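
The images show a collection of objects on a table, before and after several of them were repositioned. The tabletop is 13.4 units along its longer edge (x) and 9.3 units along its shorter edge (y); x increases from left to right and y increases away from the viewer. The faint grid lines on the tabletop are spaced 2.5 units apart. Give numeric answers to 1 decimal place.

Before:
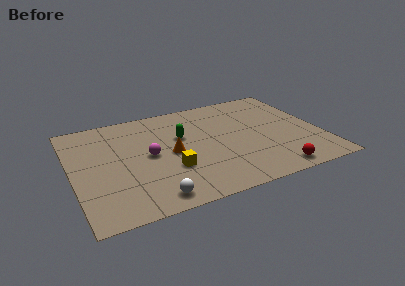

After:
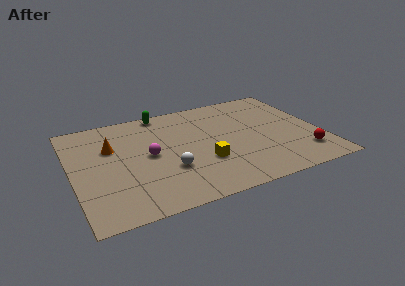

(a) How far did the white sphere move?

2.3

From (3.9, 1.1) to (5.0, 3.1), the white sphere covered √(1.1² + 2.0²) ≈ 2.3 units.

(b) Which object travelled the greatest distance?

the orange cone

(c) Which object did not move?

the magenta sphere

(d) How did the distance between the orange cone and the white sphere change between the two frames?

+0.4

They were about 3.7 units apart before and 4.1 after — 0.4 units further apart.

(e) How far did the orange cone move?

3.5

The orange cone moved from about (5.3, 4.5) to (2.2, 6.1), a distance of √(3.1² + 1.6²) ≈ 3.5.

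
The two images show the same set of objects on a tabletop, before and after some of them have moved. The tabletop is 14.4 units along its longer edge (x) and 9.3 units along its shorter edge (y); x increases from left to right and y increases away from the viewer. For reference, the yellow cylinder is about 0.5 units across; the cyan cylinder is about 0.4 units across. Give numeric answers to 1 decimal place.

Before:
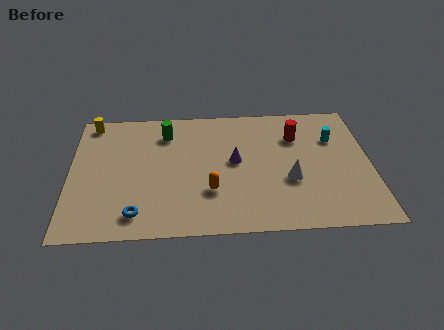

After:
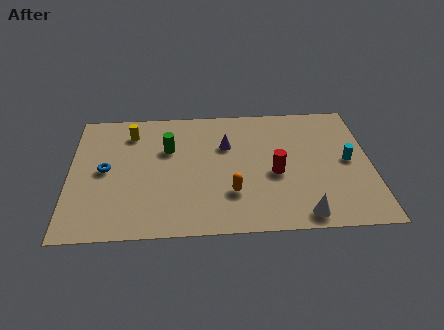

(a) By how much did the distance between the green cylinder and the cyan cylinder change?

+0.6

Before: roughly 8.1 units apart; after: 8.7. That's 0.6 units further apart.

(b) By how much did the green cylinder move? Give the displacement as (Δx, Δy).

(0.1, -1.2)

From the two frames, the green cylinder sits at roughly (4.6, 7.3) before and (4.7, 6.1) after.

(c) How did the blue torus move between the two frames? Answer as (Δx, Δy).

(-1.5, 3.2)

The blue torus was at about (3.2, 1.5) and moved to about (1.7, 4.7).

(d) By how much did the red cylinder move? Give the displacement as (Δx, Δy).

(-1.1, -2.7)

The red cylinder started near (10.9, 6.7) and ended near (9.8, 4.0).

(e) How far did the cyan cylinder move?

1.8

From (12.7, 6.4) to (13.3, 4.7), the cyan cylinder covered √(0.6² + 1.7²) ≈ 1.8 units.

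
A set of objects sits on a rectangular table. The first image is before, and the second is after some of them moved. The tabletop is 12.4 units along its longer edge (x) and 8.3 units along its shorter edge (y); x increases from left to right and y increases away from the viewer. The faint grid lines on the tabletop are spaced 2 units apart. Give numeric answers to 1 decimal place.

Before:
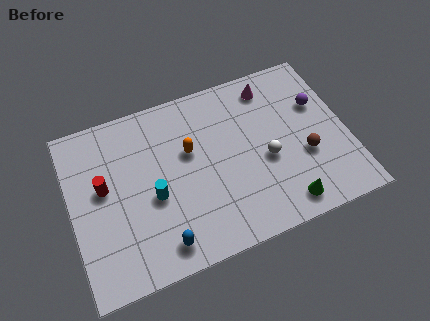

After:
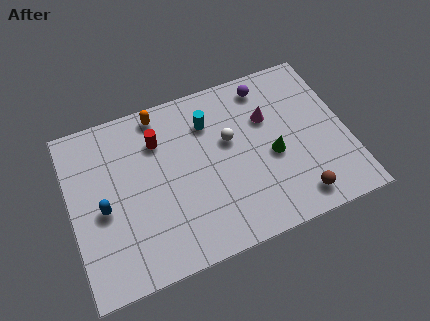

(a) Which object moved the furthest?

the cyan cylinder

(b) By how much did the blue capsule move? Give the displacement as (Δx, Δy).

(-2.3, 2.5)

From the two frames, the blue capsule sits at roughly (3.7, 1.2) before and (1.4, 3.7) after.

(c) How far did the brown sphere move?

2.0

The brown sphere was near (10.4, 3.1) before and (9.8, 1.2) after, so it travelled √(0.6² + 1.9²) ≈ 2.0 units.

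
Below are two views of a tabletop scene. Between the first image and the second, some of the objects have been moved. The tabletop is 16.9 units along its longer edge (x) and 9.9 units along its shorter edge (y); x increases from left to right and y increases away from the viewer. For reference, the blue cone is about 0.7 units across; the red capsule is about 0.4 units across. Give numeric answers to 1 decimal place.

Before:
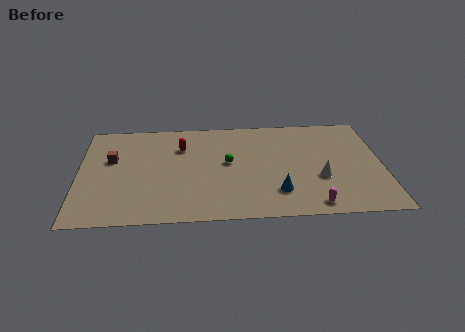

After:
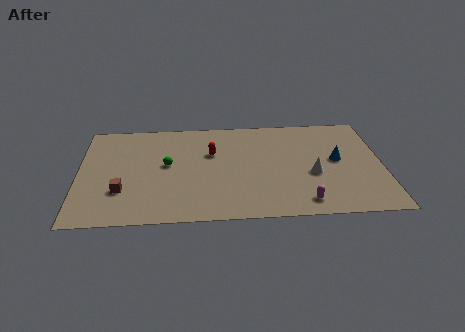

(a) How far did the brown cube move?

3.2

The brown cube moved from about (1.8, 6.1) to (2.4, 3.0), a distance of √(0.6² + 3.1²) ≈ 3.2.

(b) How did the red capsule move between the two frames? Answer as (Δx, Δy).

(1.7, -0.7)

The red capsule was at about (5.7, 7.1) and moved to about (7.4, 6.4).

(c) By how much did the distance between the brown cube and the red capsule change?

+2.0

They were about 4.0 units apart before and 6.0 after — 2.0 units further apart.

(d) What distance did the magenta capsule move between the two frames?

0.6

The magenta capsule moved from about (12.9, 1.1) to (12.4, 1.4), a distance of √(0.5² + 0.3²) ≈ 0.6.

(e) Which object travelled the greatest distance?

the blue cone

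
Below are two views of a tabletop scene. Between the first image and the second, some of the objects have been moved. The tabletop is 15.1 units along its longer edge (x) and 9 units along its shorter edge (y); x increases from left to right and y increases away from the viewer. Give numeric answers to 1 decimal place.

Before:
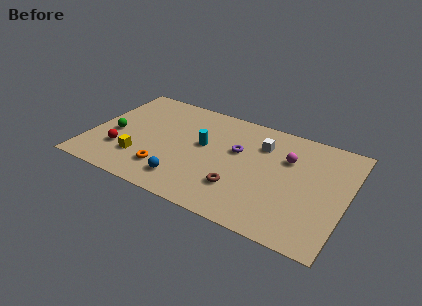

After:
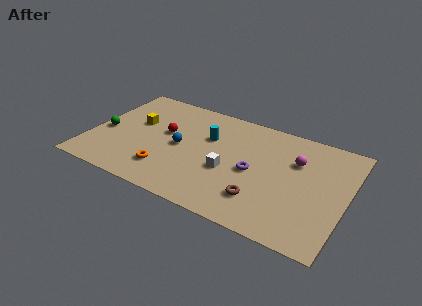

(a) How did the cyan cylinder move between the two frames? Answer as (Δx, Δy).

(0.2, 0.8)

The cyan cylinder started near (6.6, 5.1) and ended near (6.8, 5.9).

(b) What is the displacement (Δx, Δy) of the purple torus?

(1.1, -1.3)

The purple torus started near (8.6, 5.5) and ended near (9.7, 4.2).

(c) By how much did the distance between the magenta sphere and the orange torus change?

+0.4

Before: roughly 7.8 units apart; after: 8.2. That's 0.4 units further apart.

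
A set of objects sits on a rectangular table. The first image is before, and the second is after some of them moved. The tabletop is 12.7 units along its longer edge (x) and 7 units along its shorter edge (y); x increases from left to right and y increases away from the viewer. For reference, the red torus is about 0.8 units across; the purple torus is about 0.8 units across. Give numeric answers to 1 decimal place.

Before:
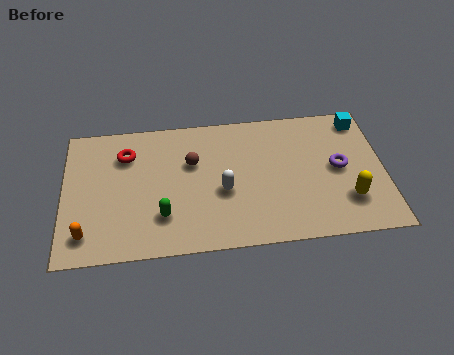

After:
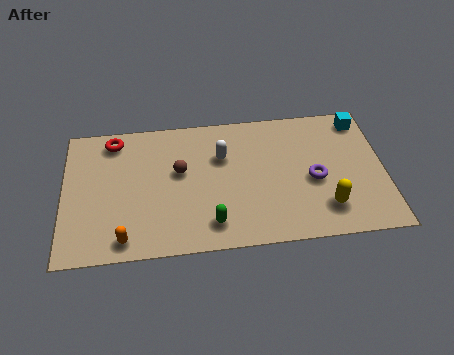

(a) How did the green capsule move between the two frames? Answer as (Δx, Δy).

(1.9, -0.6)

The green capsule was at about (3.9, 1.9) and moved to about (5.8, 1.3).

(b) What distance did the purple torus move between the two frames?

1.1

The purple torus moved from about (10.9, 3.6) to (9.9, 3.1), a distance of √(1.0² + 0.5²) ≈ 1.1.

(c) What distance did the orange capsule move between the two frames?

1.6

The orange capsule was near (0.9, 1.3) before and (2.4, 0.9) after, so it travelled √(1.5² + 0.4²) ≈ 1.6 units.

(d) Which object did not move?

the cyan cube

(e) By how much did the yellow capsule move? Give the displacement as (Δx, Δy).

(-0.9, -0.3)

From the two frames, the yellow capsule sits at roughly (11.2, 1.9) before and (10.3, 1.6) after.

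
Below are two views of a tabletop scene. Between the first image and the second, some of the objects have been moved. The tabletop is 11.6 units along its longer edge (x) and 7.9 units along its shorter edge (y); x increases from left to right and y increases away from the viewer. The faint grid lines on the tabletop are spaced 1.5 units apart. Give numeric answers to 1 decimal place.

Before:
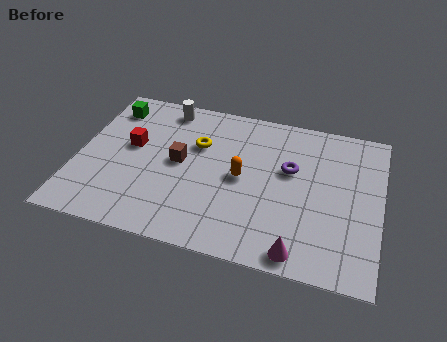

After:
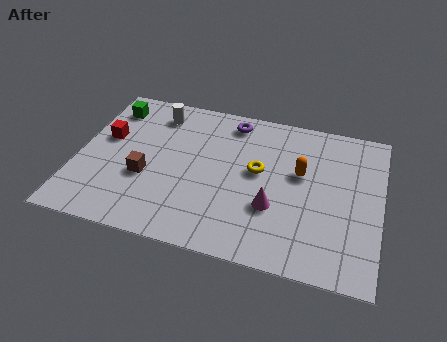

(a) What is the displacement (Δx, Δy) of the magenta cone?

(-1.1, 1.9)

The magenta cone was at about (8.7, 0.8) and moved to about (7.6, 2.7).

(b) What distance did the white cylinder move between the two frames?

0.5

From (3.1, 6.9) to (2.8, 6.5), the white cylinder covered √(0.3² + 0.4²) ≈ 0.5 units.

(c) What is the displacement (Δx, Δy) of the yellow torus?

(2.4, -0.8)

From the two frames, the yellow torus sits at roughly (4.5, 5.2) before and (6.9, 4.4) after.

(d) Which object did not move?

the green cube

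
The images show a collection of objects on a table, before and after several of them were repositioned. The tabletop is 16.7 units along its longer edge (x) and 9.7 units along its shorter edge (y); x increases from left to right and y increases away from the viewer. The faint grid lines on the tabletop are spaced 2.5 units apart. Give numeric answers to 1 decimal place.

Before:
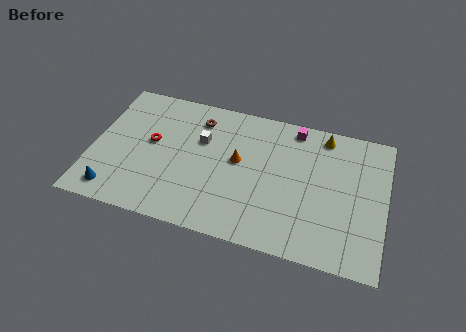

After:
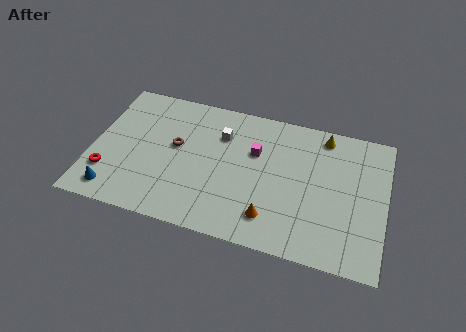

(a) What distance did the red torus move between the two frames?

3.6

From (3.3, 5.4) to (1.0, 2.6), the red torus covered √(2.3² + 2.8²) ≈ 3.6 units.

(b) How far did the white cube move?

1.3

The white cube moved from about (6.1, 6.3) to (7.2, 7.0), a distance of √(1.1² + 0.7²) ≈ 1.3.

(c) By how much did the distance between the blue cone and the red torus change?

-3.1

Before: roughly 4.4 units apart; after: 1.3. That's 3.1 units closer together.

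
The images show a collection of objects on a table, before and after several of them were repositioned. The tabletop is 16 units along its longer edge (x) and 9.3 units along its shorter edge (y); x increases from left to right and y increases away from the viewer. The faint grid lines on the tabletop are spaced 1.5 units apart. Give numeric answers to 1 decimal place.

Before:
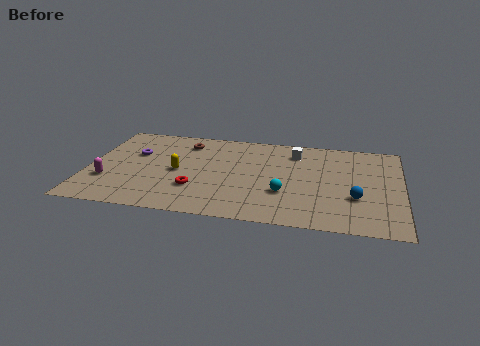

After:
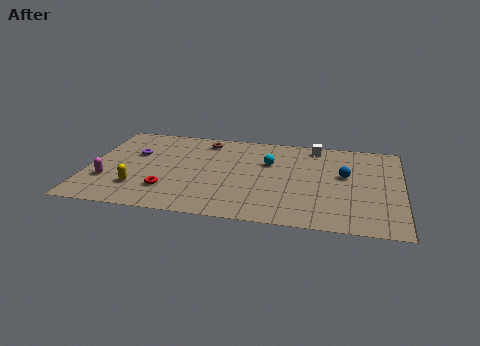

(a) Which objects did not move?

the purple torus and the magenta capsule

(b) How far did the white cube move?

1.3

The white cube moved from about (10.5, 7.4) to (11.5, 8.2), a distance of √(1.0² + 0.8²) ≈ 1.3.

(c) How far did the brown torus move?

1.1

The brown torus moved from about (4.8, 7.5) to (5.8, 7.9), a distance of √(1.0² + 0.4²) ≈ 1.1.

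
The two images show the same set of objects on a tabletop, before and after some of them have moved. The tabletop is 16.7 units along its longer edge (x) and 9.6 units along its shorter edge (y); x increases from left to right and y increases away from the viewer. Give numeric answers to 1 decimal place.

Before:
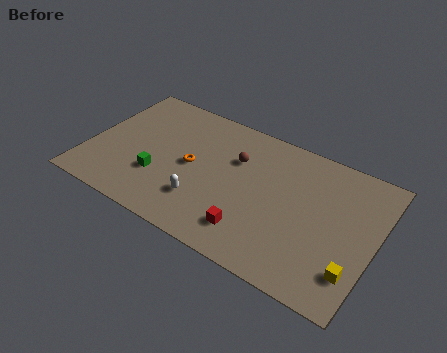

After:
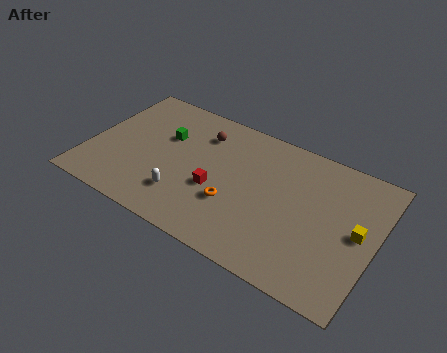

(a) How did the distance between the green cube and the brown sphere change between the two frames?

-3.0

The distance was about 5.3 in the first image and 2.3 in the second, so they moved 3.0 units closer together.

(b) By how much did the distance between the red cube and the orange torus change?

-3.7

The distance was about 4.9 in the first image and 1.2 in the second, so they moved 3.7 units closer together.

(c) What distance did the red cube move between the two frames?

3.0

The red cube was near (10.0, 2.0) before and (7.6, 3.8) after, so it travelled √(2.4² + 1.8²) ≈ 3.0 units.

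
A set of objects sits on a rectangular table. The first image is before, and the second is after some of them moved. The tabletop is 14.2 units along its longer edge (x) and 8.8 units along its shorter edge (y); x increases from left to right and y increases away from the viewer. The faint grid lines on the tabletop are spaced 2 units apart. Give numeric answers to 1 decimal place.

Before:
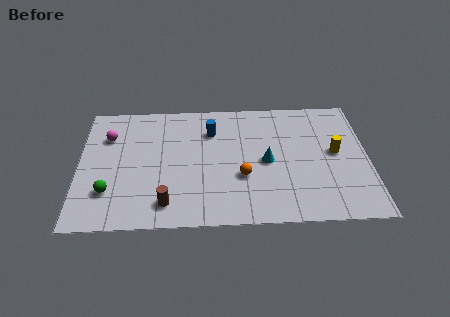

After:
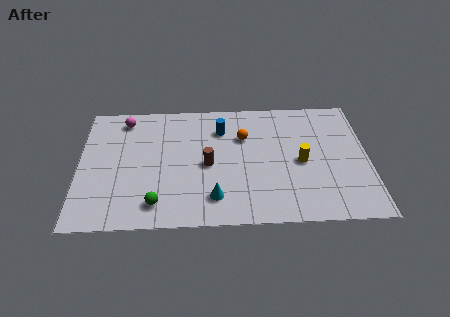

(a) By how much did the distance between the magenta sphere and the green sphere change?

+2.3

The distance was about 3.9 in the first image and 6.2 in the second, so they moved 2.3 units further apart.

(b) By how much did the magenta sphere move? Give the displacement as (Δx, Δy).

(0.8, 1.2)

The magenta sphere started near (1.4, 6.3) and ended near (2.2, 7.5).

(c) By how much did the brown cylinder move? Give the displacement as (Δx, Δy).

(2.0, 2.6)

The brown cylinder started near (4.3, 1.5) and ended near (6.3, 4.1).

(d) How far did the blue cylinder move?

0.5

The blue cylinder moved from about (6.5, 6.5) to (7.0, 6.6), a distance of √(0.5² + 0.1²) ≈ 0.5.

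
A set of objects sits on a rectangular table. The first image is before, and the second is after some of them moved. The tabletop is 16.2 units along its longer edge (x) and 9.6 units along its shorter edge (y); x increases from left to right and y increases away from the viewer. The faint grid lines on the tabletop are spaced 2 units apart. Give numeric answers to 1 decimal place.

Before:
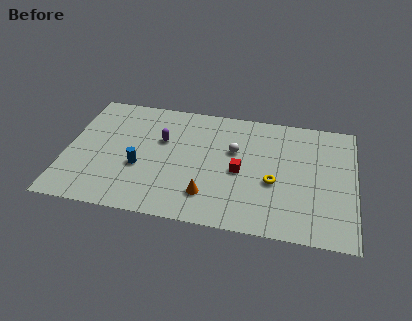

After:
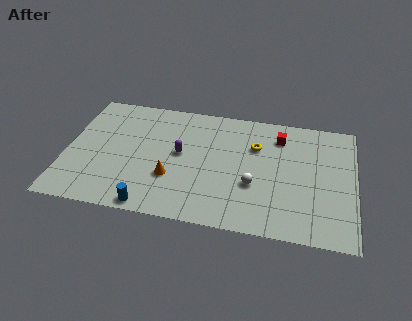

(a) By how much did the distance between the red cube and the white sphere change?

+2.7

They were about 1.6 units apart before and 4.3 after — 2.7 units further apart.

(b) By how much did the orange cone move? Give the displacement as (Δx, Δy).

(-2.1, 1.0)

From the two frames, the orange cone sits at roughly (8.1, 2.2) before and (6.0, 3.2) after.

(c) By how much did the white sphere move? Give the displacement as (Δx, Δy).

(1.2, -2.5)

The white sphere started near (9.4, 6.0) and ended near (10.6, 3.5).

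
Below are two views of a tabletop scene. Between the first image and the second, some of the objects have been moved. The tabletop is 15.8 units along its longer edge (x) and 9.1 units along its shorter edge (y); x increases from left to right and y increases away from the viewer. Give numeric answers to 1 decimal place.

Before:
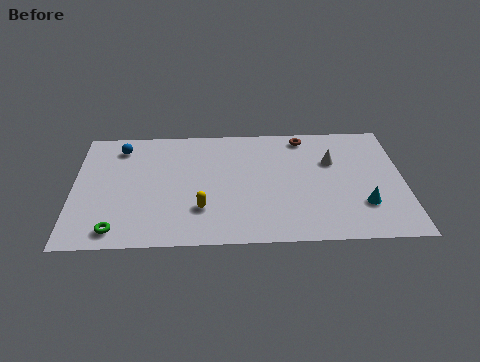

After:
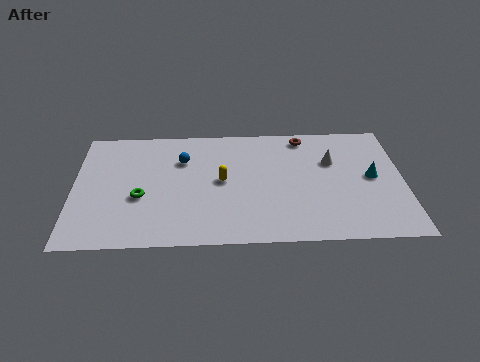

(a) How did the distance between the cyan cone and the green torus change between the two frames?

-0.6

The distance was about 11.8 in the first image and 11.2 in the second, so they moved 0.6 units closer together.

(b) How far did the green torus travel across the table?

2.6

From (2.1, 1.2) to (3.2, 3.6), the green torus covered √(1.1² + 2.4²) ≈ 2.6 units.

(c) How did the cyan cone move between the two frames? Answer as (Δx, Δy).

(0.5, 2.1)

The cyan cone was at about (13.8, 2.6) and moved to about (14.3, 4.7).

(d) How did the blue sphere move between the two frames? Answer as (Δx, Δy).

(3.0, -1.1)

From the two frames, the blue sphere sits at roughly (2.2, 7.5) before and (5.2, 6.4) after.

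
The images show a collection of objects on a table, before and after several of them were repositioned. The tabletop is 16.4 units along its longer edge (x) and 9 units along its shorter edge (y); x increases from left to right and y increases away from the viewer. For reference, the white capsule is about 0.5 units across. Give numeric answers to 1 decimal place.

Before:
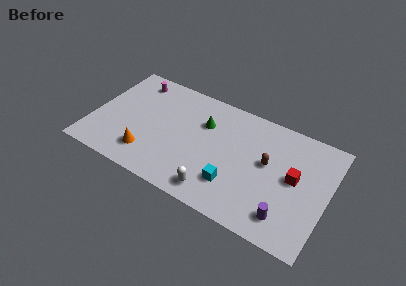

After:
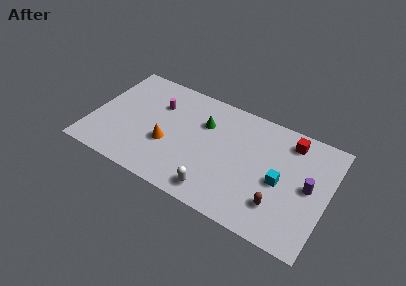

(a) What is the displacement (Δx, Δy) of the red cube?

(-0.6, 2.7)

The red cube was at about (14.1, 4.8) and moved to about (13.5, 7.5).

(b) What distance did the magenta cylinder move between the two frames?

2.3

The magenta cylinder was near (2.4, 7.6) before and (4.3, 6.3) after, so it travelled √(1.9² + 1.3²) ≈ 2.3 units.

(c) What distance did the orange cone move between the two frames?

1.8

The orange cone was near (4.2, 2.0) before and (5.4, 3.4) after, so it travelled √(1.2² + 1.4²) ≈ 1.8 units.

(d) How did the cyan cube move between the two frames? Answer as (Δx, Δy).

(3.0, 1.7)

The cyan cube started near (10.2, 2.4) and ended near (13.2, 4.1).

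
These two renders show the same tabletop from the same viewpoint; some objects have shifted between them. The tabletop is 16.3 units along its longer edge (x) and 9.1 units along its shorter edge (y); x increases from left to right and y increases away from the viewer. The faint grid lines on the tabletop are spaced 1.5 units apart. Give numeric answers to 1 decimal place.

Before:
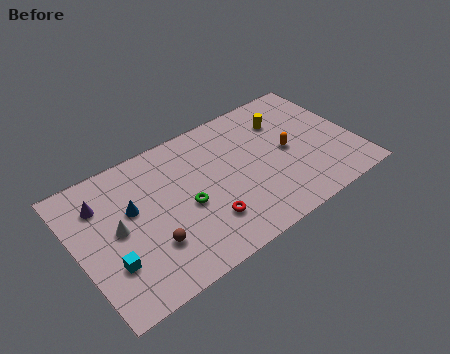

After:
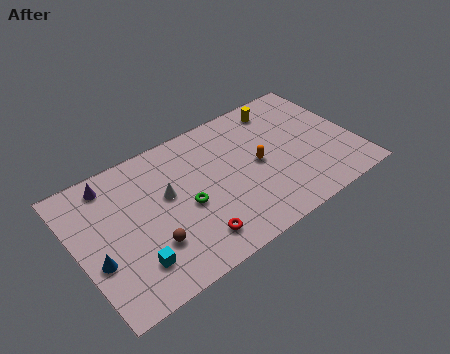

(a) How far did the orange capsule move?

1.8

The orange capsule was near (12.4, 4.5) before and (10.6, 4.5) after, so it travelled √(1.8² + 0.0²) ≈ 1.8 units.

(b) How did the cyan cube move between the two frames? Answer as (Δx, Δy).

(1.2, -0.7)

From the two frames, the cyan cube sits at roughly (1.6, 2.8) before and (2.8, 2.1) after.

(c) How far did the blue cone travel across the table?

3.2

The blue cone was near (3.3, 5.5) before and (0.9, 3.4) after, so it travelled √(2.4² + 2.1²) ≈ 3.2 units.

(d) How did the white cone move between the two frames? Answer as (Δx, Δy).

(3.0, 0.6)

The white cone was at about (2.3, 4.7) and moved to about (5.3, 5.3).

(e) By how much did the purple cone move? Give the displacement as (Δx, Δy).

(0.7, 1.0)

The purple cone started near (1.7, 6.8) and ended near (2.4, 7.8).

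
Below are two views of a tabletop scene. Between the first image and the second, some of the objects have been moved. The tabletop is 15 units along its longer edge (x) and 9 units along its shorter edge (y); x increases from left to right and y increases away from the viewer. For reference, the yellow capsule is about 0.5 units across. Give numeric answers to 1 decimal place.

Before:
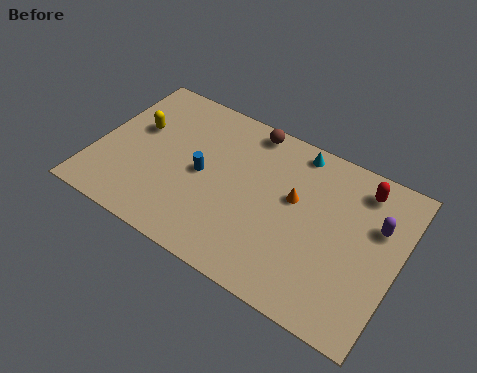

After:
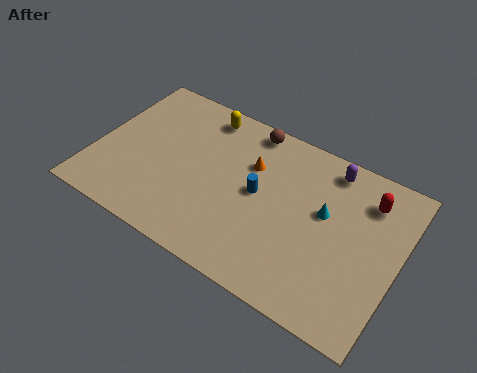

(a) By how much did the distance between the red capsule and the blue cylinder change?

-2.5

They were about 8.1 units apart before and 5.6 after — 2.5 units closer together.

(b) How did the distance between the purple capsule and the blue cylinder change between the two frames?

-4.2

Before: roughly 8.6 units apart; after: 4.4. That's 4.2 units closer together.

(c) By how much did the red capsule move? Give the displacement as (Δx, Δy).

(0.4, -0.5)

From the two frames, the red capsule sits at roughly (12.8, 7.5) before and (13.2, 7.0) after.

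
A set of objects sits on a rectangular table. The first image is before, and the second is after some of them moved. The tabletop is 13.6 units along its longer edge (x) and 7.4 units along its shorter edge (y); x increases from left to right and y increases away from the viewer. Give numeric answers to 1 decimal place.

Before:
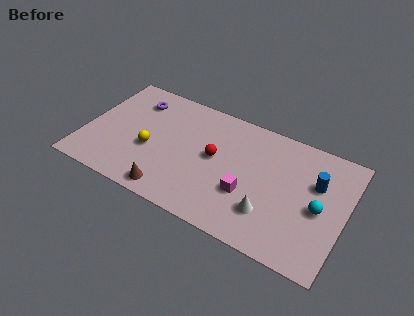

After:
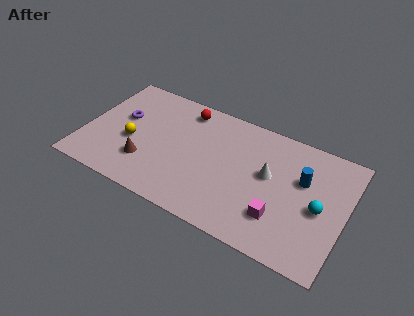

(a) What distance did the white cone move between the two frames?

2.2

The white cone moved from about (9.9, 2.0) to (9.6, 4.2), a distance of √(0.3² + 2.2²) ≈ 2.2.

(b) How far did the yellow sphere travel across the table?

1.0

From (3.5, 3.0) to (2.5, 3.1), the yellow sphere covered √(1.0² + 0.1²) ≈ 1.0 units.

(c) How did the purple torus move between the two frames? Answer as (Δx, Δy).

(-0.5, -1.4)

From the two frames, the purple torus sits at roughly (2.3, 5.8) before and (1.8, 4.4) after.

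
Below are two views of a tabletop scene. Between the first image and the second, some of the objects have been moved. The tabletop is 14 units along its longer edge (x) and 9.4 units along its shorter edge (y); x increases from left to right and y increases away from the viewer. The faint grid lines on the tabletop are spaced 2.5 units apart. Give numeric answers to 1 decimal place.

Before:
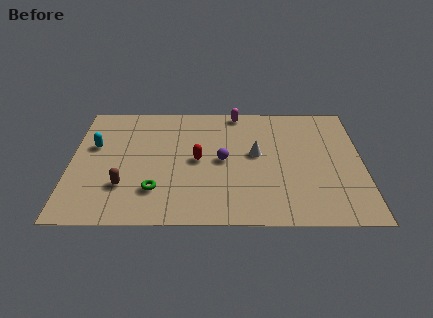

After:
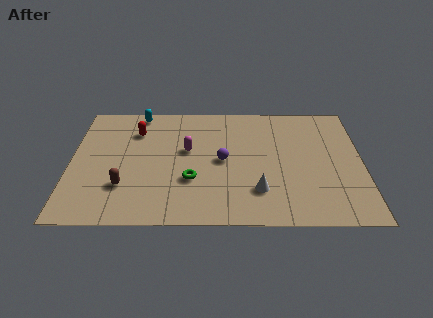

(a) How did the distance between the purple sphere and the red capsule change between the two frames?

+3.6

The distance was about 1.2 in the first image and 4.8 in the second, so they moved 3.6 units further apart.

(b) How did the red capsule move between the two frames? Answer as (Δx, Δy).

(-3.0, 2.3)

The red capsule started near (6.1, 4.7) and ended near (3.1, 7.0).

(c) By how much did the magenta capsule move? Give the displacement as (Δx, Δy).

(-2.4, -3.1)

The magenta capsule was at about (8.0, 8.6) and moved to about (5.6, 5.5).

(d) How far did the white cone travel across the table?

2.8

The white cone was near (8.9, 5.2) before and (9.0, 2.4) after, so it travelled √(0.1² + 2.8²) ≈ 2.8 units.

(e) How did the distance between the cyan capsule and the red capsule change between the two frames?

-3.6

Before: roughly 5.1 units apart; after: 1.5. That's 3.6 units closer together.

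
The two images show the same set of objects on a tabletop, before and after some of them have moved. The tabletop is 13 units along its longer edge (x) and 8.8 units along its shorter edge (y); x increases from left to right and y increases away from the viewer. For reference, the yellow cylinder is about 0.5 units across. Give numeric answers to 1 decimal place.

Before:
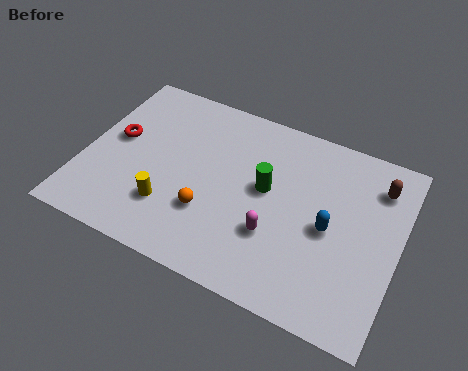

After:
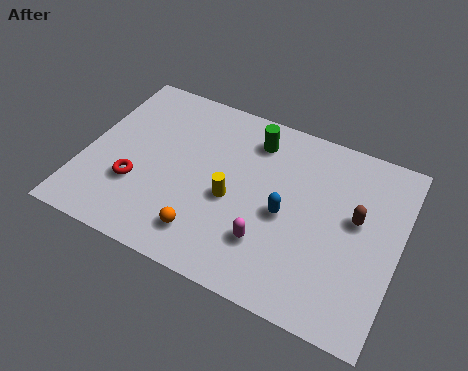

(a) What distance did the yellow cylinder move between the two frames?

2.8

From (3.8, 2.4) to (6.2, 3.8), the yellow cylinder covered √(2.4² + 1.4²) ≈ 2.8 units.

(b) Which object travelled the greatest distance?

the yellow cylinder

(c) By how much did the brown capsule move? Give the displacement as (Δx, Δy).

(-0.7, -1.9)

The brown capsule started near (11.9, 6.9) and ended near (11.2, 5.0).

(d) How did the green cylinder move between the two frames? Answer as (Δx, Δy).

(-0.8, 2.2)

The green cylinder was at about (7.5, 4.9) and moved to about (6.7, 7.1).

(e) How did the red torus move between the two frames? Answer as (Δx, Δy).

(1.1, -2.0)

The red torus was at about (1.2, 4.9) and moved to about (2.3, 2.9).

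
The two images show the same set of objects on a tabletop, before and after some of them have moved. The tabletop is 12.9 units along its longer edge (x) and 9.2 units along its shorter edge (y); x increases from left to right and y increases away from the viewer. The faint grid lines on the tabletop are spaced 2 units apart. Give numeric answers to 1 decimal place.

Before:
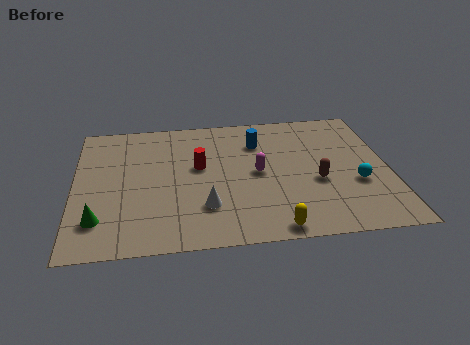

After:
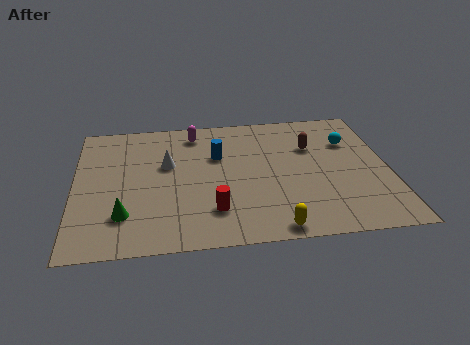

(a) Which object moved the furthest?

the magenta capsule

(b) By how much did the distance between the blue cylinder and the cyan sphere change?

+0.3

Before: roughly 5.2 units apart; after: 5.5. That's 0.3 units further apart.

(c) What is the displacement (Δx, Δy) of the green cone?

(1.0, 0.2)

From the two frames, the green cone sits at roughly (1.0, 2.1) before and (2.0, 2.3) after.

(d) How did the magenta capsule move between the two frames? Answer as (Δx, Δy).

(-2.5, 3.2)

From the two frames, the magenta capsule sits at roughly (7.5, 4.6) before and (5.0, 7.8) after.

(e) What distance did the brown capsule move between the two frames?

2.5

The brown capsule was near (9.9, 3.7) before and (9.8, 6.2) after, so it travelled √(0.1² + 2.5²) ≈ 2.5 units.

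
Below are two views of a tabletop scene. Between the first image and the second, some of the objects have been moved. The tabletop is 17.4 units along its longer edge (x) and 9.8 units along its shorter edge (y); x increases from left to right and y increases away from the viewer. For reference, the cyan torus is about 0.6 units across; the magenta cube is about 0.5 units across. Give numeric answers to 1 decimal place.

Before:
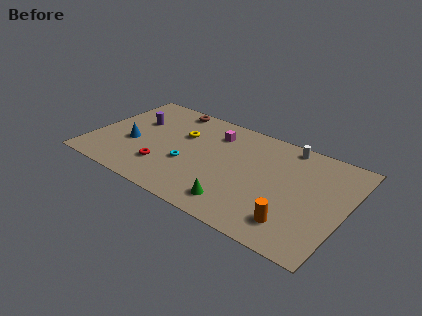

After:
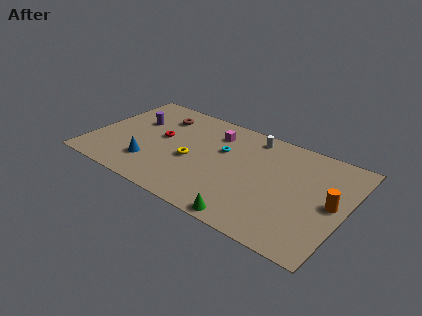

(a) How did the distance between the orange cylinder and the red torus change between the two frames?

+2.8

The distance was about 9.1 in the first image and 11.9 in the second, so they moved 2.8 units further apart.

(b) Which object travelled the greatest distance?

the orange cylinder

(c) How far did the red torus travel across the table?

2.9

From (5.3, 2.6) to (4.6, 5.4), the red torus covered √(0.7² + 2.8²) ≈ 2.9 units.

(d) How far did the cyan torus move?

3.2

The cyan torus moved from about (6.8, 3.7) to (8.8, 6.2), a distance of √(2.0² + 2.5²) ≈ 3.2.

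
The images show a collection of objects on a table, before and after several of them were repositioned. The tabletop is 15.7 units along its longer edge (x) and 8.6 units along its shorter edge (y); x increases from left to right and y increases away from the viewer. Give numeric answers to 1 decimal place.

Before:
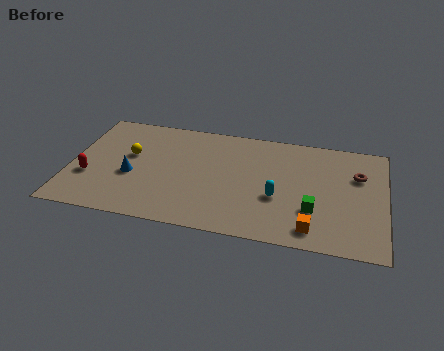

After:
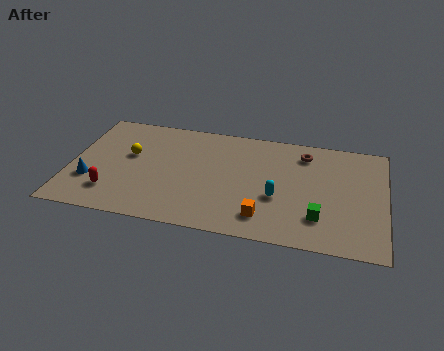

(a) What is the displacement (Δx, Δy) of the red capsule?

(1.2, -1.0)

The red capsule started near (1.0, 3.0) and ended near (2.2, 2.0).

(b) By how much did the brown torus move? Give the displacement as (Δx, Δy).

(-2.7, 1.2)

The brown torus started near (14.3, 5.8) and ended near (11.6, 7.0).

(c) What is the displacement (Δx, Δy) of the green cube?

(0.3, -0.5)

The green cube started near (12.2, 2.7) and ended near (12.5, 2.2).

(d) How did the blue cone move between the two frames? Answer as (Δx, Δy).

(-2.0, -0.8)

From the two frames, the blue cone sits at roughly (3.1, 3.5) before and (1.1, 2.7) after.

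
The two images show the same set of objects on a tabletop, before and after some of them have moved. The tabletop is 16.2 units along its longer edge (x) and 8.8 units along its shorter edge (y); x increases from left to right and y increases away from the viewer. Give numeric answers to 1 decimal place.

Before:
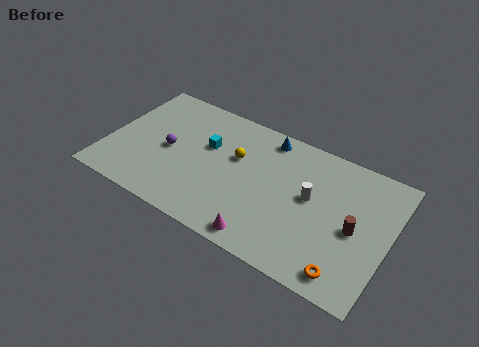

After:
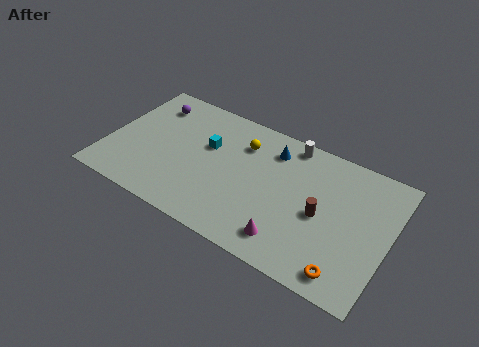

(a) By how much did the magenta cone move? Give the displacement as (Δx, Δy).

(1.3, 0.6)

The magenta cone started near (9.6, 1.0) and ended near (10.9, 1.6).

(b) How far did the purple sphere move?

3.2

The purple sphere was near (3.5, 4.2) before and (2.0, 7.0) after, so it travelled √(1.5² + 2.8²) ≈ 3.2 units.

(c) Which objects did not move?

the cyan cube and the orange torus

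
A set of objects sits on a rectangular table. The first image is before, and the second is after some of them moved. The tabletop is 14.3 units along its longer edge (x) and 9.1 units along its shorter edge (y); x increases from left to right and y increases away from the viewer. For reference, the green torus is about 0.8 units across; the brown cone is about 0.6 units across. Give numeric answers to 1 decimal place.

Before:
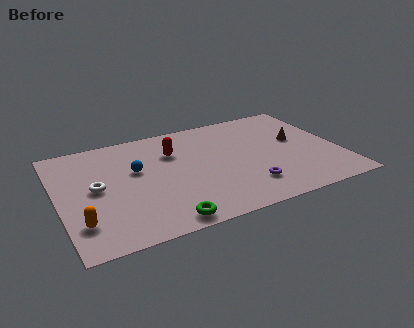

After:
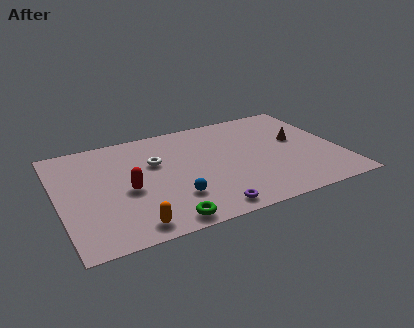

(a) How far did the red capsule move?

3.5

The red capsule moved from about (6.0, 6.4) to (3.4, 4.0), a distance of √(2.6² + 2.4²) ≈ 3.5.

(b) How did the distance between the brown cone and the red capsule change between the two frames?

+2.6

Before: roughly 6.4 units apart; after: 9.0. That's 2.6 units further apart.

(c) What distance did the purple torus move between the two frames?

2.5

The purple torus was near (9.3, 2.1) before and (7.1, 1.0) after, so it travelled √(2.2² + 1.1²) ≈ 2.5 units.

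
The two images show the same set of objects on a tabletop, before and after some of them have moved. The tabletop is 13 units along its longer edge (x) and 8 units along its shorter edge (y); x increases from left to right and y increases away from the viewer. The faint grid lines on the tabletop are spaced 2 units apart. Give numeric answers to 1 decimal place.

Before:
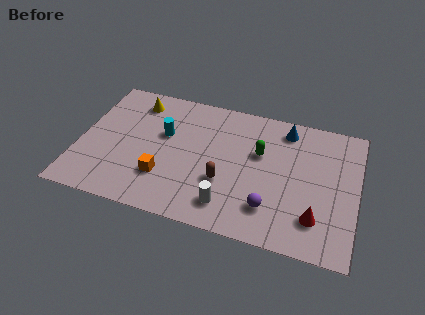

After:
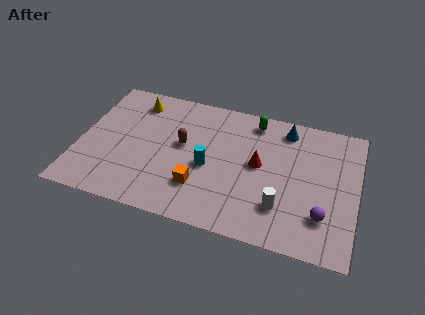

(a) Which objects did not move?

the yellow cone and the blue cone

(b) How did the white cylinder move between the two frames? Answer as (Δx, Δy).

(2.4, 0.6)

From the two frames, the white cylinder sits at roughly (7.2, 1.5) before and (9.6, 2.1) after.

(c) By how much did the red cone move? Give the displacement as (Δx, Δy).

(-2.8, 2.4)

The red cone started near (11.2, 1.9) and ended near (8.4, 4.3).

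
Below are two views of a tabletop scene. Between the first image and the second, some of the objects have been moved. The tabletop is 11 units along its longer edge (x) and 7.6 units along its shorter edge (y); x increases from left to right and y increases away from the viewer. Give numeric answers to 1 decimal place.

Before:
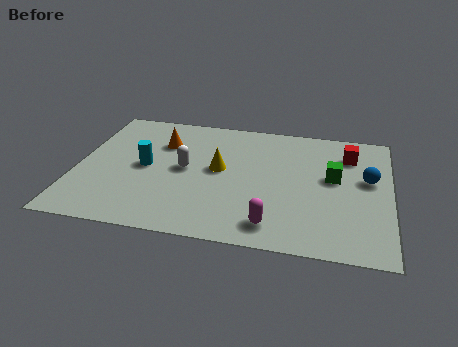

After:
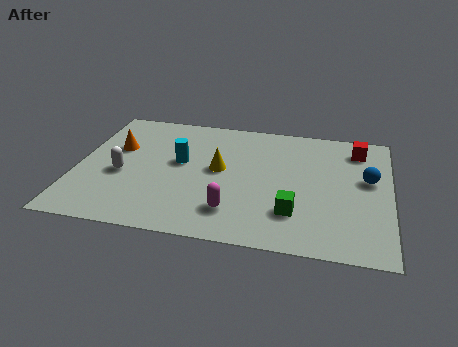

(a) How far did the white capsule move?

2.3

The white capsule moved from about (3.8, 3.9) to (1.6, 3.2), a distance of √(2.2² + 0.7²) ≈ 2.3.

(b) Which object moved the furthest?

the green cube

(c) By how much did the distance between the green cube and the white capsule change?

+1.0

Before: roughly 5.2 units apart; after: 6.2. That's 1.0 units further apart.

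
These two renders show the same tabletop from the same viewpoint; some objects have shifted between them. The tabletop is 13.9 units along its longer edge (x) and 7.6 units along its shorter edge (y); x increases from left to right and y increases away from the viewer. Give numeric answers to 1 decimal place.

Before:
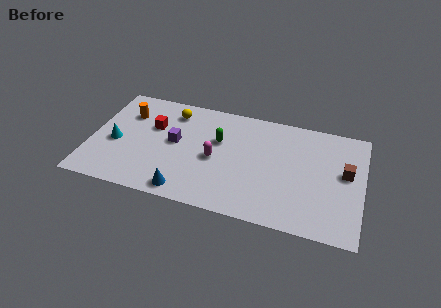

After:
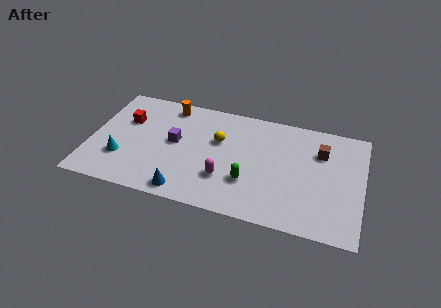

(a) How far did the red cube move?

1.4

The red cube was near (3.1, 4.9) before and (1.7, 5.0) after, so it travelled √(1.4² + 0.1²) ≈ 1.4 units.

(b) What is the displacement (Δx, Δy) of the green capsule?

(1.7, -2.4)

From the two frames, the green capsule sits at roughly (6.5, 4.8) before and (8.2, 2.4) after.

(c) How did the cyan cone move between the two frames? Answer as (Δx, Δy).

(0.4, -1.0)

The cyan cone was at about (1.3, 3.3) and moved to about (1.7, 2.3).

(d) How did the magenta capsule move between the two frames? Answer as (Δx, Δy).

(0.6, -1.2)

The magenta capsule was at about (6.4, 3.5) and moved to about (7.0, 2.3).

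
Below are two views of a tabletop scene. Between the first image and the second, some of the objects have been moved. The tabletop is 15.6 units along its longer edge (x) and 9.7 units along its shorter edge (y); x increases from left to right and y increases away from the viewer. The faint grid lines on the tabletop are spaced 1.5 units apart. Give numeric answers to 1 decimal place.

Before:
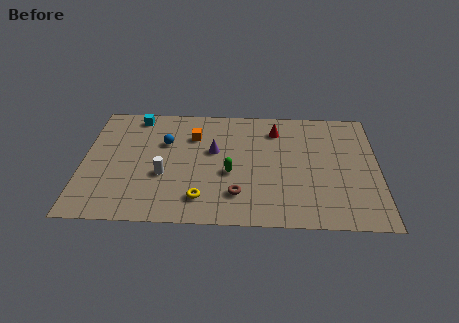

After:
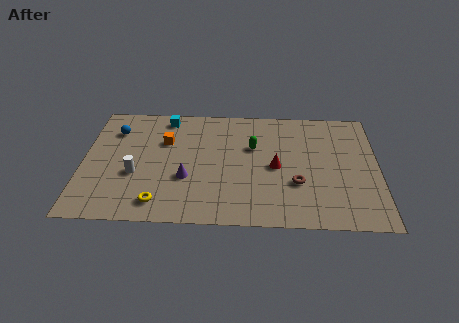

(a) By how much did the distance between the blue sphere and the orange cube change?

+1.2

The distance was about 1.6 in the first image and 2.8 in the second, so they moved 1.2 units further apart.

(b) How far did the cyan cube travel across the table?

1.6

The cyan cube was near (2.7, 8.6) before and (4.3, 8.5) after, so it travelled √(1.6² + 0.1²) ≈ 1.6 units.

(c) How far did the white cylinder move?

1.5

The white cylinder was near (4.3, 3.7) before and (2.8, 3.7) after, so it travelled √(1.5² + 0.0²) ≈ 1.5 units.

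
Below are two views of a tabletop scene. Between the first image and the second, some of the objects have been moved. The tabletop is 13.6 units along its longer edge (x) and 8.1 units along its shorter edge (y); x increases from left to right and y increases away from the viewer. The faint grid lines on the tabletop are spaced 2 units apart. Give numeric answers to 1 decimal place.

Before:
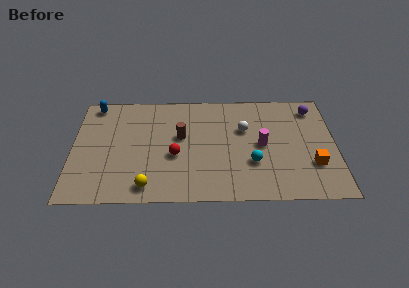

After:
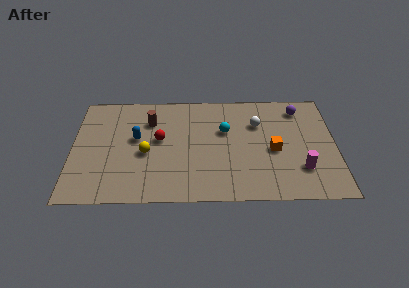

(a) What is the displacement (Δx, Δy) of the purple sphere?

(-0.7, 0.0)

The purple sphere started near (12.5, 6.7) and ended near (11.8, 6.7).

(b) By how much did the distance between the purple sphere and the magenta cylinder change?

+0.7

The distance was about 3.8 in the first image and 4.5 in the second, so they moved 0.7 units further apart.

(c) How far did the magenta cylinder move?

2.7

The magenta cylinder moved from about (9.8, 4.0) to (11.8, 2.2), a distance of √(2.0² + 1.8²) ≈ 2.7.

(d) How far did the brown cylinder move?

2.0

The brown cylinder was near (5.6, 4.7) before and (4.0, 5.9) after, so it travelled √(1.6² + 1.2²) ≈ 2.0 units.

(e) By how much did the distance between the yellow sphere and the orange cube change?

-2.0

They were about 8.6 units apart before and 6.6 after — 2.0 units closer together.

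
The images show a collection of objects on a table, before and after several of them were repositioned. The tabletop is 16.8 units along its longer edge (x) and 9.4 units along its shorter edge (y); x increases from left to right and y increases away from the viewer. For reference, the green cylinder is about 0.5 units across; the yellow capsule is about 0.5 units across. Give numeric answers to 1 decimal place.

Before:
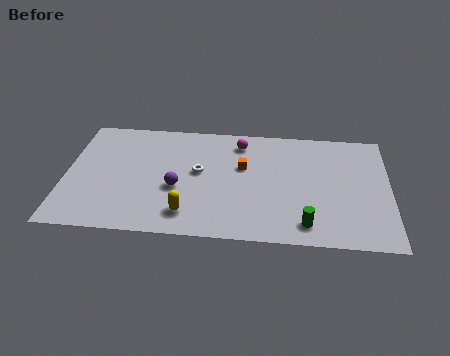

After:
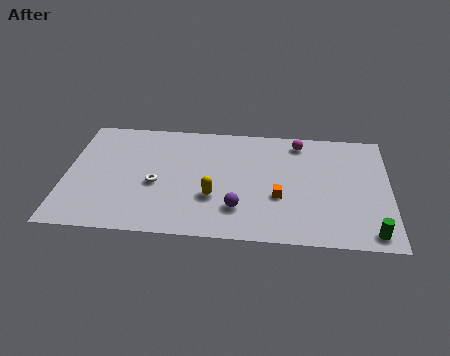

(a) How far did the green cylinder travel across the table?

3.3

From (12.5, 1.5) to (15.8, 1.1), the green cylinder covered √(3.3² + 0.4²) ≈ 3.3 units.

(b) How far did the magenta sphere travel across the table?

3.1

From (9.0, 7.8) to (12.1, 8.1), the magenta sphere covered √(3.1² + 0.3²) ≈ 3.1 units.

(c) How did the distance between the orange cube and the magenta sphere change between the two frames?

+2.7

Before: roughly 2.0 units apart; after: 4.7. That's 2.7 units further apart.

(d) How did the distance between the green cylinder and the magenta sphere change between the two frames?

+0.7

The distance was about 7.2 in the first image and 7.9 in the second, so they moved 0.7 units further apart.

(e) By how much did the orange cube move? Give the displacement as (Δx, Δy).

(1.9, -2.3)

The orange cube was at about (9.2, 5.8) and moved to about (11.1, 3.5).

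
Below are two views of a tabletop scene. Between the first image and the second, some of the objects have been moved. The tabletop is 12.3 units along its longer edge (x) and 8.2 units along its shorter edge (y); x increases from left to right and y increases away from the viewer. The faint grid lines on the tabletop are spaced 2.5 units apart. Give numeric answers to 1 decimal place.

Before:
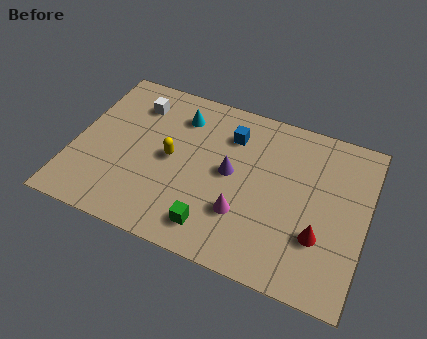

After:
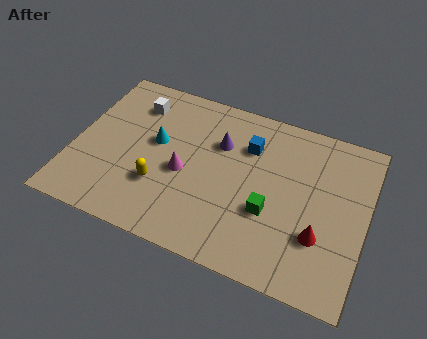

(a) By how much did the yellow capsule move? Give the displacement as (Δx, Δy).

(-0.3, -1.5)

The yellow capsule started near (4.1, 4.1) and ended near (3.8, 2.6).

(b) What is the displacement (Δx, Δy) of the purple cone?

(-0.6, 1.3)

The purple cone started near (6.6, 4.3) and ended near (6.0, 5.6).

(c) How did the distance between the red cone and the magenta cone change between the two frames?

+2.7

They were about 3.2 units apart before and 5.9 after — 2.7 units further apart.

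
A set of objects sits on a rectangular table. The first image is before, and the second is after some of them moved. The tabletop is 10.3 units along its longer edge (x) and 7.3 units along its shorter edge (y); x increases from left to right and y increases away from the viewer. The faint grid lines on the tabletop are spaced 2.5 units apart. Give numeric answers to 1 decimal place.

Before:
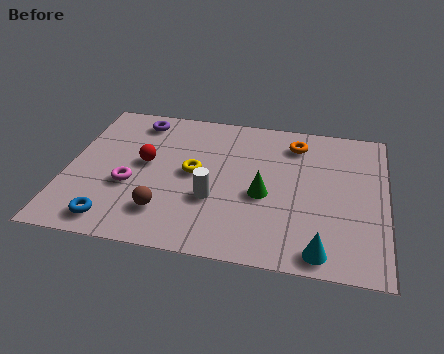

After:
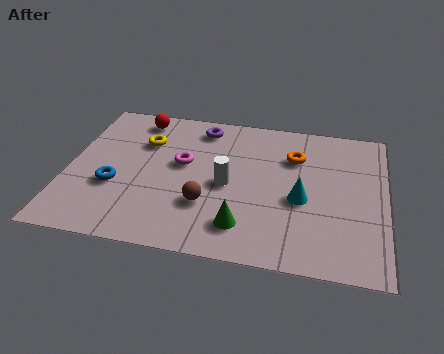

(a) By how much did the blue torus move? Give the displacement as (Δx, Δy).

(-0.1, 1.7)

The blue torus was at about (1.7, 1.0) and moved to about (1.6, 2.7).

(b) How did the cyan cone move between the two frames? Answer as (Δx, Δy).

(-0.7, 2.3)

The cyan cone started near (8.3, 0.8) and ended near (7.6, 3.1).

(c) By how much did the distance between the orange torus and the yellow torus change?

+1.1

The distance was about 3.8 in the first image and 4.9 in the second, so they moved 1.1 units further apart.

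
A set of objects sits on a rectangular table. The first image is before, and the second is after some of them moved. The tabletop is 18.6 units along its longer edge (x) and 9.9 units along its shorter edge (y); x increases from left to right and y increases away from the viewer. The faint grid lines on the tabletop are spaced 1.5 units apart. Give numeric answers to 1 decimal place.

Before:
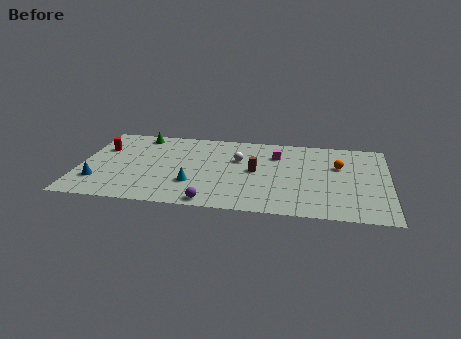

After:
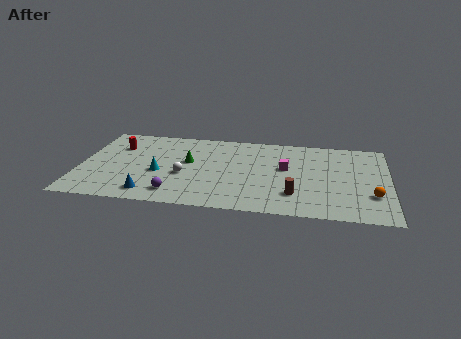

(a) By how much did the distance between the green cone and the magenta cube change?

-2.6

They were about 8.5 units apart before and 5.9 after — 2.6 units closer together.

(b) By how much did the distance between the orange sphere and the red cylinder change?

+1.6

The distance was about 14.4 in the first image and 16.0 in the second, so they moved 1.6 units further apart.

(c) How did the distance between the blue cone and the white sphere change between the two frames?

-6.0

They were about 9.1 units apart before and 3.1 after — 6.0 units closer together.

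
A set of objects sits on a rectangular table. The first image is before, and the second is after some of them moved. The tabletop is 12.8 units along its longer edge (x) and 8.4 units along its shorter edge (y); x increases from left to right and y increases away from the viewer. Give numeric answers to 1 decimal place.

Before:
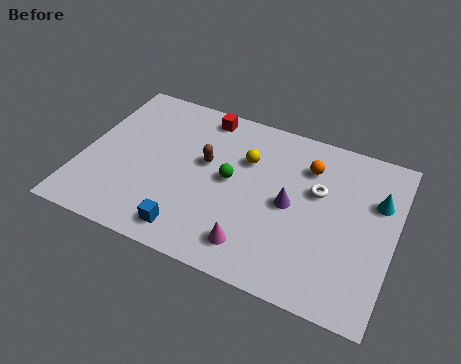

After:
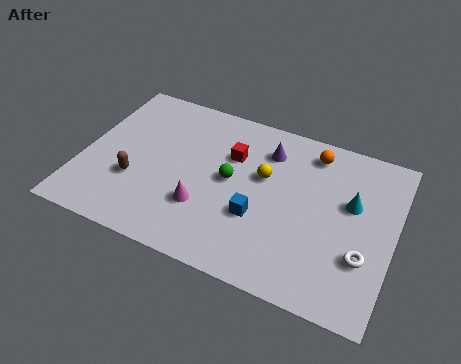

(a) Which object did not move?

the green sphere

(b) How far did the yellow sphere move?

1.0

The yellow sphere moved from about (6.6, 5.7) to (7.4, 5.1), a distance of √(0.8² + 0.6²) ≈ 1.0.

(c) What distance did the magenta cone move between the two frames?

2.5

The magenta cone moved from about (7.4, 1.5) to (5.2, 2.6), a distance of √(2.2² + 1.1²) ≈ 2.5.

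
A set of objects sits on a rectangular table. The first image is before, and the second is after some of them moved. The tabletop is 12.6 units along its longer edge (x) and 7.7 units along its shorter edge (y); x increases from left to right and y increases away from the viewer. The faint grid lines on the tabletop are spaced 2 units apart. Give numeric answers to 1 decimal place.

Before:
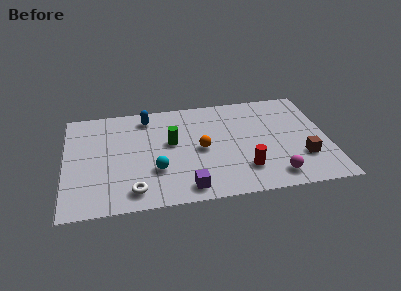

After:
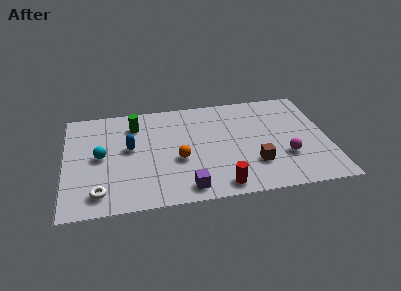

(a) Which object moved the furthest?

the cyan sphere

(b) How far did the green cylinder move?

2.3

The green cylinder was near (5.1, 4.4) before and (3.4, 6.0) after, so it travelled √(1.7² + 1.6²) ≈ 2.3 units.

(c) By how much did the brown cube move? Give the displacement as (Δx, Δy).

(-2.3, -0.1)

The brown cube was at about (11.3, 2.3) and moved to about (9.0, 2.2).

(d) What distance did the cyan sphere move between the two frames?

3.0

From (4.3, 2.5) to (1.7, 3.9), the cyan sphere covered √(2.6² + 1.4²) ≈ 3.0 units.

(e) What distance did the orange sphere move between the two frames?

1.3

From (6.5, 3.7) to (5.4, 3.1), the orange sphere covered √(1.1² + 0.6²) ≈ 1.3 units.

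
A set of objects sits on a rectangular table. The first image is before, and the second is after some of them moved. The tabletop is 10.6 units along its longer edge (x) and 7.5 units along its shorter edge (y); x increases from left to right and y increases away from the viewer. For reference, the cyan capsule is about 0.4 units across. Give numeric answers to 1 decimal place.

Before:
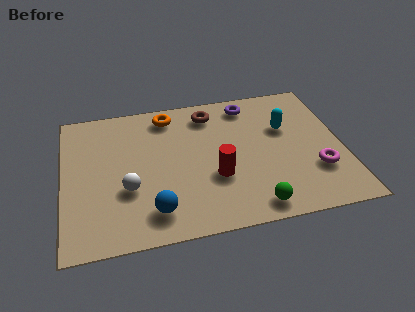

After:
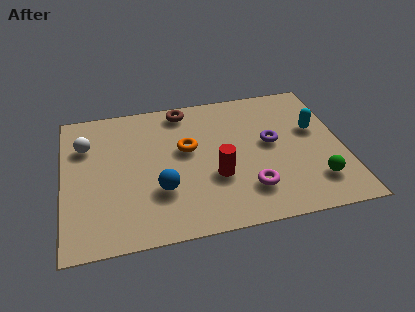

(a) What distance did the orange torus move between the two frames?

2.1

From (4.1, 6.4) to (4.7, 4.4), the orange torus covered √(0.6² + 2.0²) ≈ 2.1 units.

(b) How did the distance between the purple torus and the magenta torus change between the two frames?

-2.2

They were about 4.7 units apart before and 2.5 after — 2.2 units closer together.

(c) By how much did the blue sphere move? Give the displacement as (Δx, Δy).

(0.3, 1.0)

From the two frames, the blue sphere sits at roughly (3.3, 1.4) before and (3.6, 2.4) after.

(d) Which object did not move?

the red cylinder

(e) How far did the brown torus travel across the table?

1.1

The brown torus was near (5.7, 6.2) before and (4.7, 6.6) after, so it travelled √(1.0² + 0.4²) ≈ 1.1 units.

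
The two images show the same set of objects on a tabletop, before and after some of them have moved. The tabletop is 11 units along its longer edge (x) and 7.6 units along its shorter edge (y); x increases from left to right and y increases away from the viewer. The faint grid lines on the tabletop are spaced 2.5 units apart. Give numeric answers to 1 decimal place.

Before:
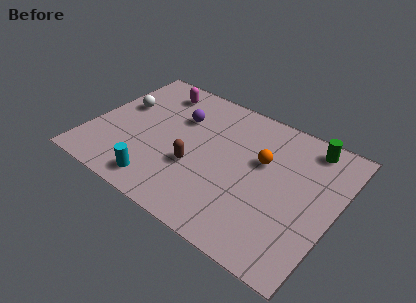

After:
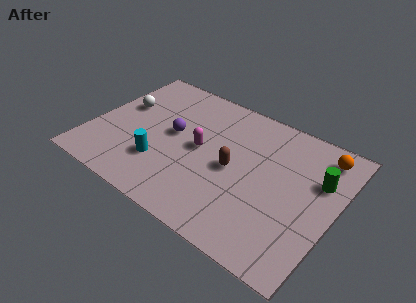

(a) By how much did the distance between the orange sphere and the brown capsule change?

+1.2

They were about 3.3 units apart before and 4.5 after — 1.2 units further apart.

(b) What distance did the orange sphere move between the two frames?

2.9

The orange sphere moved from about (7.6, 4.7) to (10.0, 6.4), a distance of √(2.4² + 1.7²) ≈ 2.9.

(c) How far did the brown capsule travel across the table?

1.8

The brown capsule was near (4.9, 2.8) before and (6.5, 3.6) after, so it travelled √(1.6² + 0.8²) ≈ 1.8 units.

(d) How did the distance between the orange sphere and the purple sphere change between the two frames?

+2.9

The distance was about 3.9 in the first image and 6.8 in the second, so they moved 2.9 units further apart.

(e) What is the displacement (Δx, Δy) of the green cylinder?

(0.7, -1.6)

From the two frames, the green cylinder sits at roughly (9.4, 6.6) before and (10.1, 5.0) after.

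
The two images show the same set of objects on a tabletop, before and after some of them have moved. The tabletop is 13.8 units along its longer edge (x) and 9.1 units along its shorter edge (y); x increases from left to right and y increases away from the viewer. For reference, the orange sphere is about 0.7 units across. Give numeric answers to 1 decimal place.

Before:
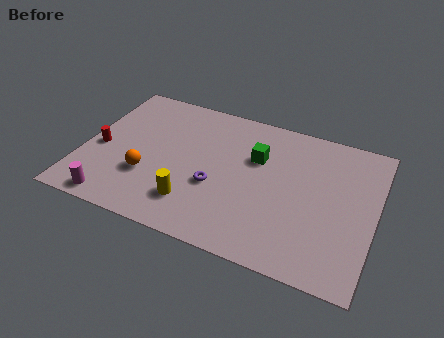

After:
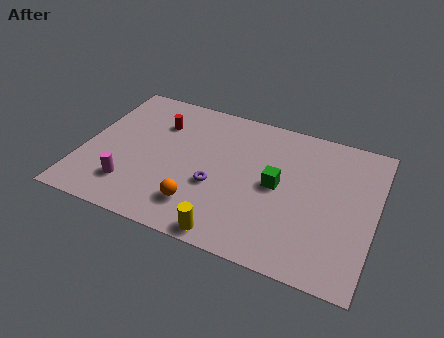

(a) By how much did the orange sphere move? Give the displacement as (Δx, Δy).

(2.6, -1.0)

The orange sphere was at about (3.2, 3.0) and moved to about (5.8, 2.0).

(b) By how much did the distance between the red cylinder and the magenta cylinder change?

+1.3

Before: roughly 3.3 units apart; after: 4.6. That's 1.3 units further apart.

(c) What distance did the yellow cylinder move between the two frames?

2.3

From (5.5, 2.1) to (7.4, 0.8), the yellow cylinder covered √(1.9² + 1.3²) ≈ 2.3 units.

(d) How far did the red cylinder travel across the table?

3.6

From (0.8, 4.0) to (3.3, 6.6), the red cylinder covered √(2.5² + 2.6²) ≈ 3.6 units.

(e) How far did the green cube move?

1.8

The green cube moved from about (8.1, 6.0) to (9.2, 4.6), a distance of √(1.1² + 1.4²) ≈ 1.8.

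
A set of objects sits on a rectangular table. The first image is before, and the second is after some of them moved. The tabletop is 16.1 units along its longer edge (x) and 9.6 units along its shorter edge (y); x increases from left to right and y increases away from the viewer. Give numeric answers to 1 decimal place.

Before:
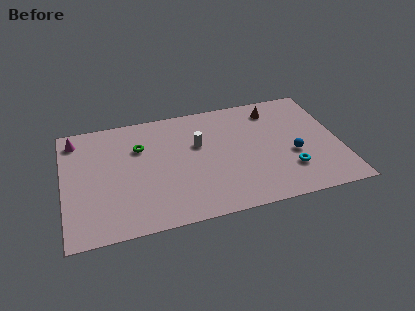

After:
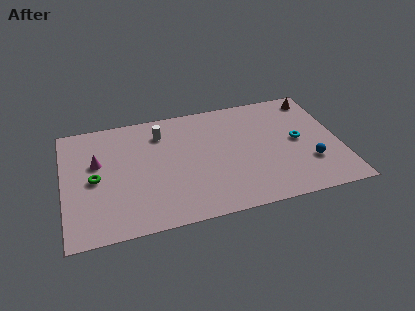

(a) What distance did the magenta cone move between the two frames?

2.5

From (0.8, 8.1) to (2.0, 5.9), the magenta cone covered √(1.2² + 2.2²) ≈ 2.5 units.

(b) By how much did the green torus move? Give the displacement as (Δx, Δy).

(-2.7, -2.0)

The green torus was at about (4.5, 6.6) and moved to about (1.8, 4.6).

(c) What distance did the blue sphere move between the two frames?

1.3

The blue sphere was near (13.3, 3.8) before and (14.2, 2.9) after, so it travelled √(0.9² + 0.9²) ≈ 1.3 units.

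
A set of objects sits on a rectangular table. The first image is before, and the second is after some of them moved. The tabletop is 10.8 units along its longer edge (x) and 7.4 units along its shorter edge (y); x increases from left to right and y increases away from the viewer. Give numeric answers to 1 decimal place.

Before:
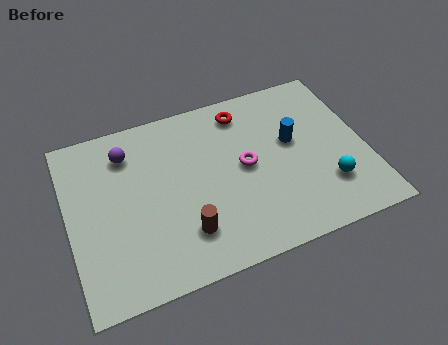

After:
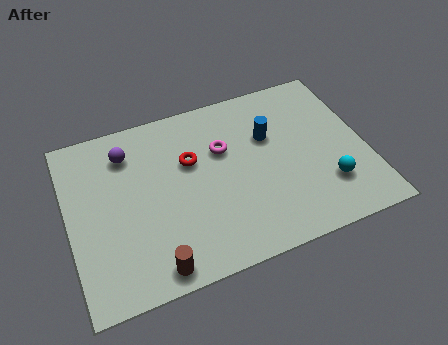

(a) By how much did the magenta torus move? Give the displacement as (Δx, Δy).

(-0.7, 1.0)

The magenta torus started near (6.4, 3.8) and ended near (5.7, 4.8).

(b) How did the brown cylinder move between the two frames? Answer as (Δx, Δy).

(-1.2, -1.0)

The brown cylinder was at about (4.0, 1.8) and moved to about (2.8, 0.8).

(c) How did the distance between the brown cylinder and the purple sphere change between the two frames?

+0.7

The distance was about 4.3 in the first image and 5.0 in the second, so they moved 0.7 units further apart.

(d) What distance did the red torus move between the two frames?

2.6

The red torus moved from about (6.6, 6.2) to (4.5, 4.7), a distance of √(2.1² + 1.5²) ≈ 2.6.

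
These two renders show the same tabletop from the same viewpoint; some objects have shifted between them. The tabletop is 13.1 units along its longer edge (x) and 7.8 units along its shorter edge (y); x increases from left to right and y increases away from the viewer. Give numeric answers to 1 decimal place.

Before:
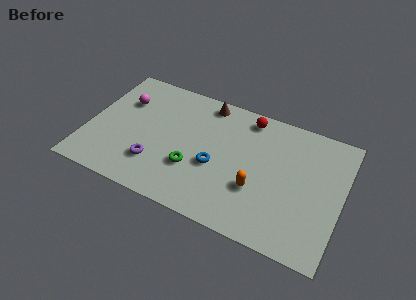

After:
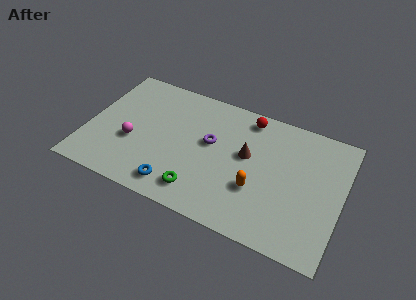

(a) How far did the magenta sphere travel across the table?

2.5

The magenta sphere was near (1.6, 5.4) before and (2.4, 3.0) after, so it travelled √(0.8² + 2.4²) ≈ 2.5 units.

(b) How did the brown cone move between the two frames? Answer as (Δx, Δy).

(2.4, -2.4)

The brown cone was at about (5.8, 6.9) and moved to about (8.2, 4.5).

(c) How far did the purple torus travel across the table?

3.5

The purple torus was near (3.7, 2.1) before and (6.3, 4.5) after, so it travelled √(2.6² + 2.4²) ≈ 3.5 units.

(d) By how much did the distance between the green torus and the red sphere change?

+0.9

The distance was about 4.8 in the first image and 5.7 in the second, so they moved 0.9 units further apart.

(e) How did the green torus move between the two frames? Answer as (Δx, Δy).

(0.5, -1.2)

The green torus was at about (5.6, 2.6) and moved to about (6.1, 1.4).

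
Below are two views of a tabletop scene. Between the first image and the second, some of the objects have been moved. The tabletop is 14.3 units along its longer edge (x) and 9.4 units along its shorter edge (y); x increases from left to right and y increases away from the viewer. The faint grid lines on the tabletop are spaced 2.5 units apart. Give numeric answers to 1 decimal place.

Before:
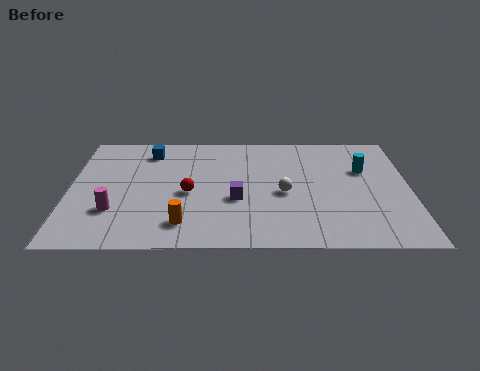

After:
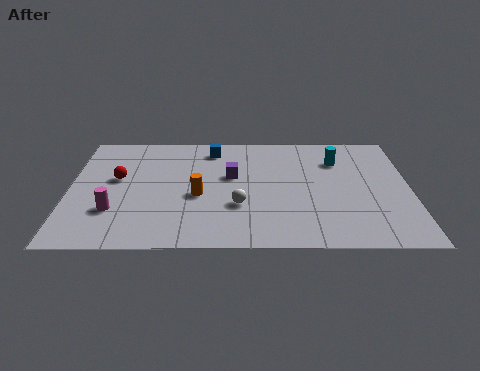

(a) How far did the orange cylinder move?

2.3

From (4.8, 1.8) to (5.4, 4.0), the orange cylinder covered √(0.6² + 2.2²) ≈ 2.3 units.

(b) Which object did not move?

the magenta cylinder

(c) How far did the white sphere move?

2.1

The white sphere was near (9.0, 4.2) before and (7.1, 3.2) after, so it travelled √(1.9² + 1.0²) ≈ 2.1 units.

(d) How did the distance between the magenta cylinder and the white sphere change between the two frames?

-2.0

Before: roughly 7.2 units apart; after: 5.2. That's 2.0 units closer together.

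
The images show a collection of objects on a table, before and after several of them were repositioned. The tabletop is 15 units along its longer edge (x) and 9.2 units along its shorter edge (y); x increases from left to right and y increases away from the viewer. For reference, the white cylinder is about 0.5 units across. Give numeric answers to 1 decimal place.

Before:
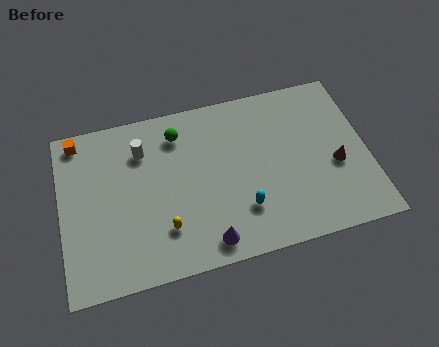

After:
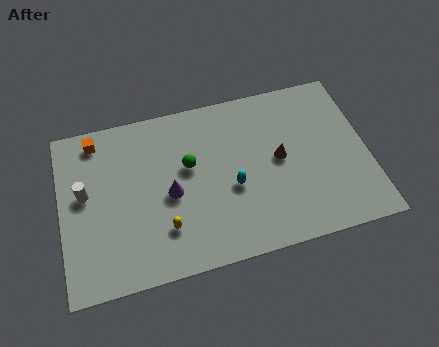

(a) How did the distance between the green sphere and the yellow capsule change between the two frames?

-1.7

They were about 5.1 units apart before and 3.4 after — 1.7 units closer together.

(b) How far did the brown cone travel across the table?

2.9

From (13.4, 3.8) to (10.7, 4.8), the brown cone covered √(2.7² + 1.0²) ≈ 2.9 units.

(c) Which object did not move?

the yellow capsule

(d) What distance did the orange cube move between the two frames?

0.9

The orange cube moved from about (1.0, 8.2) to (1.9, 8.0), a distance of √(0.9² + 0.2²) ≈ 0.9.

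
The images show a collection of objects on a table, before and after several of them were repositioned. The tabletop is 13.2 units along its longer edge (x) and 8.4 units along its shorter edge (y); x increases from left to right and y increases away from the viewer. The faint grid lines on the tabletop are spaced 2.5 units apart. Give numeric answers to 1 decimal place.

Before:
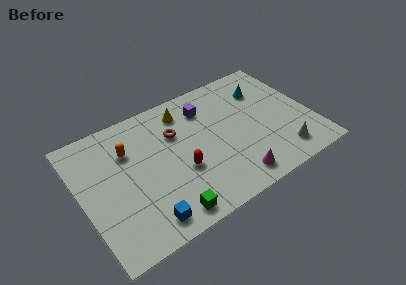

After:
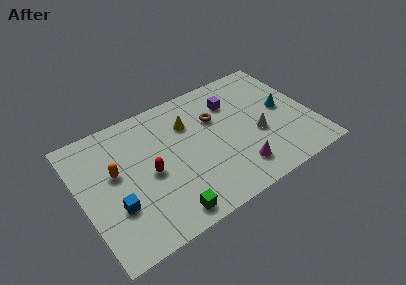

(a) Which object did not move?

the green cube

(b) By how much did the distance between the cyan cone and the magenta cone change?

-1.5

The distance was about 5.7 in the first image and 4.2 in the second, so they moved 1.5 units closer together.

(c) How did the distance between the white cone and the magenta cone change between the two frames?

-0.6

The distance was about 2.9 in the first image and 2.3 in the second, so they moved 0.6 units closer together.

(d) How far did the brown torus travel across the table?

2.3

From (5.6, 5.7) to (7.9, 5.6), the brown torus covered √(2.3² + 0.1²) ≈ 2.3 units.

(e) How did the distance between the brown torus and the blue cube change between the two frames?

+1.7

Before: roughly 5.1 units apart; after: 6.8. That's 1.7 units further apart.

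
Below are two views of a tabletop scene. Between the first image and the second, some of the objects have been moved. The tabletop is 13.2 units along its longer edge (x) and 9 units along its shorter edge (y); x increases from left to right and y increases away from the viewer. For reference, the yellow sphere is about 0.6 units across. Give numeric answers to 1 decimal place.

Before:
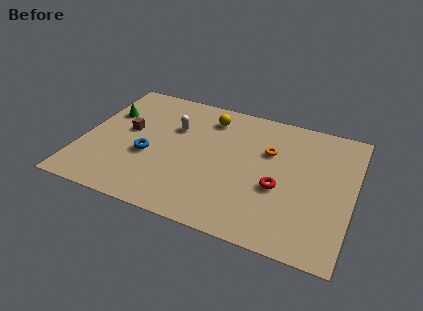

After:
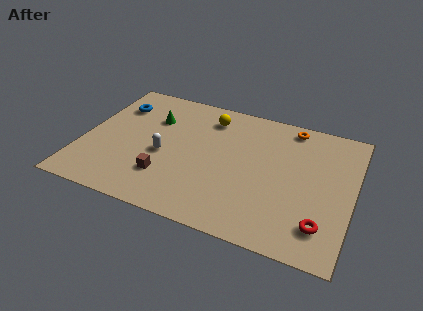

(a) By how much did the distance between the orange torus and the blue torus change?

+2.6

Before: roughly 6.1 units apart; after: 8.7. That's 2.6 units further apart.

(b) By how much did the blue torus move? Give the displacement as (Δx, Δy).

(-2.0, 3.1)

The blue torus started near (3.3, 3.6) and ended near (1.3, 6.7).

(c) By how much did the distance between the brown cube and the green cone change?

+2.6

They were about 1.5 units apart before and 4.1 after — 2.6 units further apart.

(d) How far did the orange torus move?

2.3

The orange torus moved from about (9.0, 5.9) to (9.9, 8.0), a distance of √(0.9² + 2.1²) ≈ 2.3.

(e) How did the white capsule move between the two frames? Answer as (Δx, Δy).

(-0.3, -2.1)

From the two frames, the white capsule sits at roughly (4.3, 6.0) before and (4.0, 3.9) after.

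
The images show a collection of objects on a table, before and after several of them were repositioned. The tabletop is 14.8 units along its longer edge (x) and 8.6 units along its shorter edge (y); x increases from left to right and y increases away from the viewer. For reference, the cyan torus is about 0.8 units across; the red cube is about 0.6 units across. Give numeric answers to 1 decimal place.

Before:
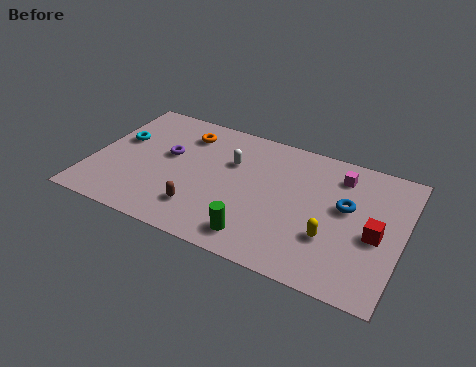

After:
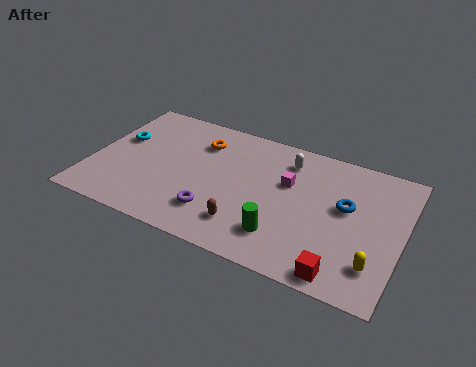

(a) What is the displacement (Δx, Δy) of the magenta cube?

(-2.3, -1.5)

The magenta cube was at about (11.6, 6.9) and moved to about (9.3, 5.4).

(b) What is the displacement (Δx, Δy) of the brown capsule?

(2.2, -0.1)

From the two frames, the brown capsule sits at roughly (5.5, 2.0) before and (7.7, 1.9) after.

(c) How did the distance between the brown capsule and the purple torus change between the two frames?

-2.1

They were about 3.6 units apart before and 1.5 after — 2.1 units closer together.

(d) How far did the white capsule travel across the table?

2.9

From (6.5, 5.7) to (9.1, 6.9), the white capsule covered √(2.6² + 1.2²) ≈ 2.9 units.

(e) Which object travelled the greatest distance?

the purple torus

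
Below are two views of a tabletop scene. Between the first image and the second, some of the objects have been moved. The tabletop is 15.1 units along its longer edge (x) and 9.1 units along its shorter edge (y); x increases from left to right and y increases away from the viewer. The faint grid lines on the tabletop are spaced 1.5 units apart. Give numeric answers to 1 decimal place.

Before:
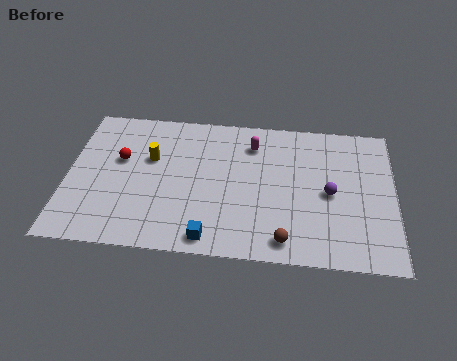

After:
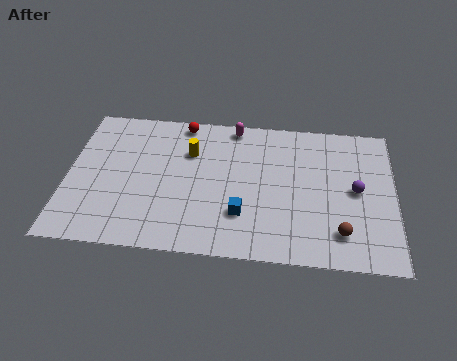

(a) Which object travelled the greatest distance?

the red sphere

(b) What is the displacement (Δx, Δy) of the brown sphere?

(2.5, 0.7)

From the two frames, the brown sphere sits at roughly (10.1, 1.2) before and (12.6, 1.9) after.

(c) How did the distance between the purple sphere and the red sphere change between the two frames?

-0.9

They were about 9.8 units apart before and 8.9 after — 0.9 units closer together.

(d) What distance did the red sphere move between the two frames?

3.9

The red sphere moved from about (2.4, 5.5) to (5.2, 8.2), a distance of √(2.8² + 2.7²) ≈ 3.9.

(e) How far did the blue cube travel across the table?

2.1

The blue cube was near (6.7, 1.0) before and (8.1, 2.6) after, so it travelled √(1.4² + 1.6²) ≈ 2.1 units.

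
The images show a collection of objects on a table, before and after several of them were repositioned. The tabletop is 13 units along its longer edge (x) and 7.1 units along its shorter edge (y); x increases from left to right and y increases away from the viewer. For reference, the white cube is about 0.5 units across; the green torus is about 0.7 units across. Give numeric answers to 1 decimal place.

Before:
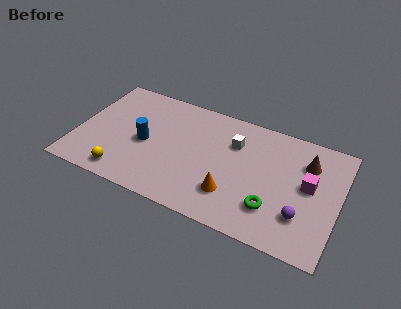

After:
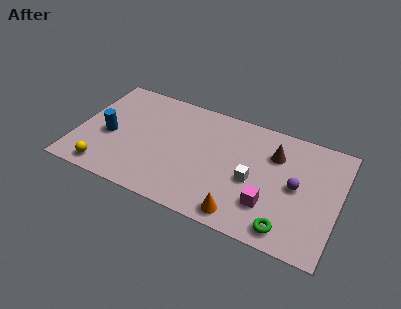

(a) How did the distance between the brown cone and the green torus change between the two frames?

+0.6

The distance was about 3.6 in the first image and 4.2 in the second, so they moved 0.6 units further apart.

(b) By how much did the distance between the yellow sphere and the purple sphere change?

+0.8

The distance was about 8.8 in the first image and 9.6 in the second, so they moved 0.8 units further apart.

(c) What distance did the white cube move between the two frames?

2.2

The white cube moved from about (7.7, 5.0) to (8.8, 3.1), a distance of √(1.1² + 1.9²) ≈ 2.2.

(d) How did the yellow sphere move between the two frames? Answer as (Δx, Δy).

(-0.9, -0.1)

From the two frames, the yellow sphere sits at roughly (2.6, 1.0) before and (1.7, 0.9) after.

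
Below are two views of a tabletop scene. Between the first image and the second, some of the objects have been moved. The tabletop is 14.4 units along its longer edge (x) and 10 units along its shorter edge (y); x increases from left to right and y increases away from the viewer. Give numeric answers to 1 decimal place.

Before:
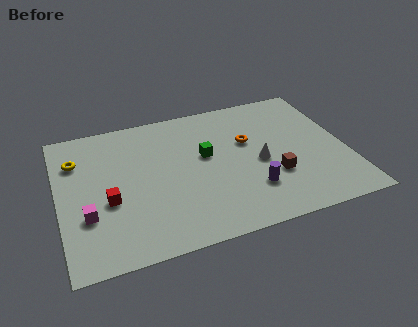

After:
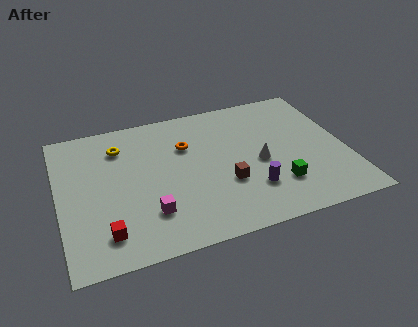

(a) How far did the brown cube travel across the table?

2.4

From (10.6, 3.3) to (8.2, 3.5), the brown cube covered √(2.4² + 0.2²) ≈ 2.4 units.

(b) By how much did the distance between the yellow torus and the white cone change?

-1.9

The distance was about 9.4 in the first image and 7.5 in the second, so they moved 1.9 units closer together.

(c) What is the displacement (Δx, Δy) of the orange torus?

(-3.1, 0.6)

The orange torus was at about (9.6, 6.2) and moved to about (6.5, 6.8).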